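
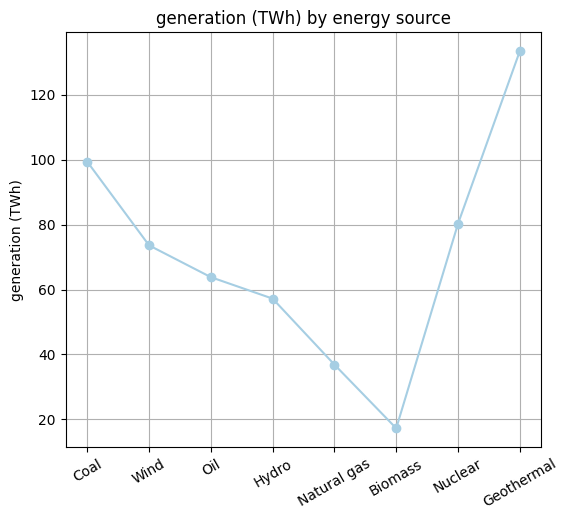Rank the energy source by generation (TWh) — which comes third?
Nuclear

Top 4: Geothermal ≈ 130, Coal ≈ 100, Nuclear ≈ 80, Wind ≈ 70.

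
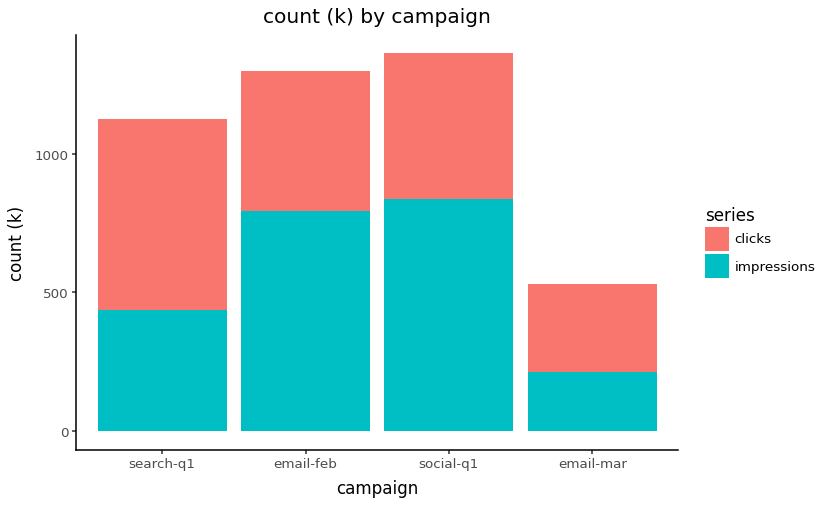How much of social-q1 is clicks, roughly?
≈ 600

clicks top ≈ 1400, bottom ≈ 800; segment ≈ 600.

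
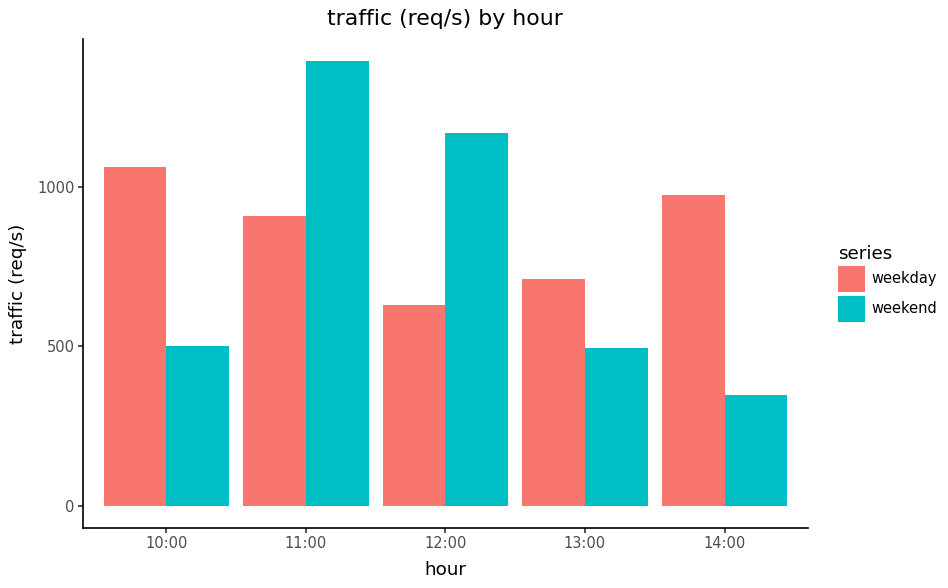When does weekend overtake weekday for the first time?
11:00

10:00: weekend ≈ 600 vs weekday ≈ 1000 (not yet); 11:00: weekend ≈ 1400 vs weekday ≈ 1000 (first crossover).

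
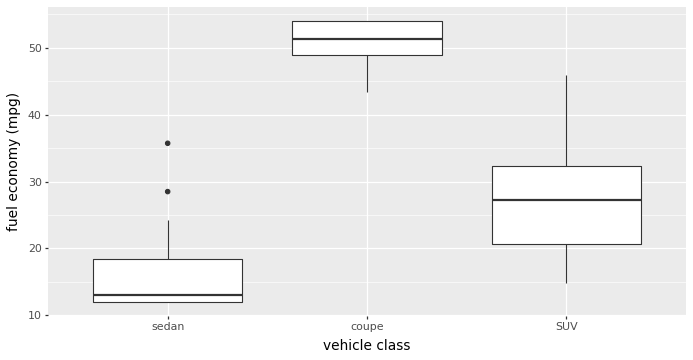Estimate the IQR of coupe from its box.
Q3 ≈ 55, Q1 ≈ 50; IQR ≈ 5.

≈ 5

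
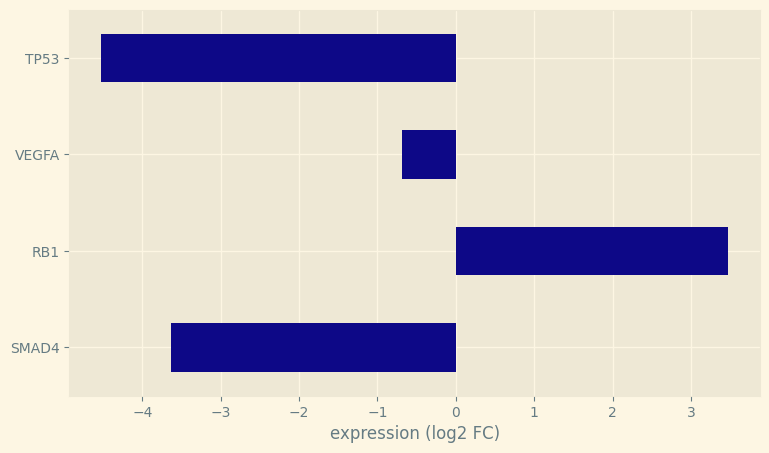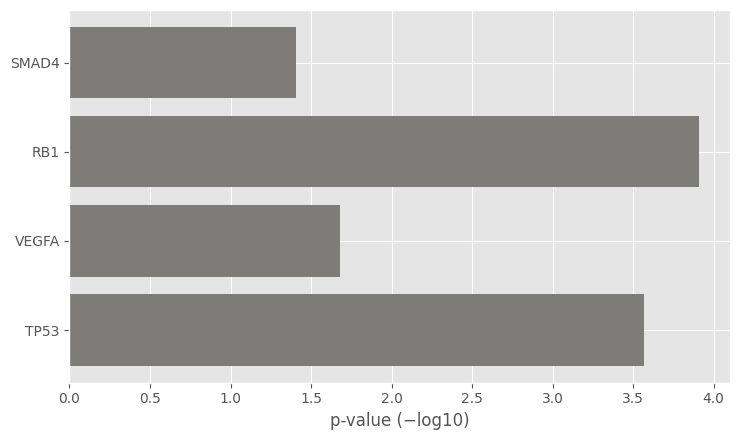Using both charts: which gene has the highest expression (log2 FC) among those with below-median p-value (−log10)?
VEGFA

Chart 2 median p-value (−log10) ≈ 2.5; below-median genes: SMAD4, VEGFA. Among those, VEGFA has the highest expression (log2 FC) (≈ -0.5).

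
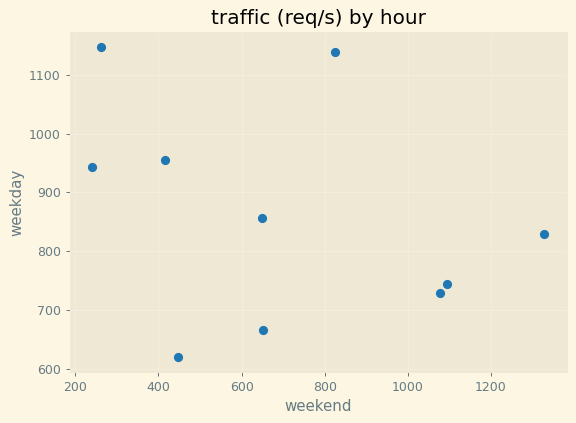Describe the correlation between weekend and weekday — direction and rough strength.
Points are negatively correlated; weak (|r| ≈ 0.3).

negative, weak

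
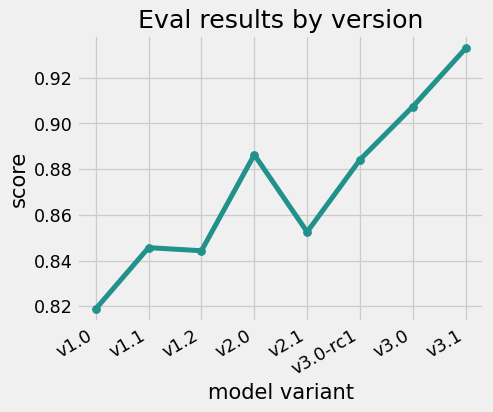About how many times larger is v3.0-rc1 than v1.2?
≈ 1.05×

v3.0-rc1 ≈ 0.88, v1.2 ≈ 0.84; 0.88/0.84 ≈ 1.05.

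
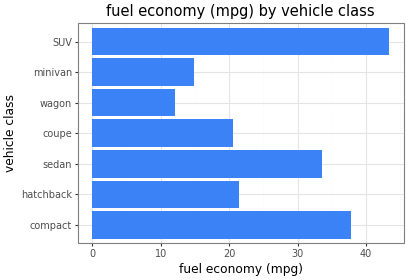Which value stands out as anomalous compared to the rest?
SUV

SUV ≈ 45; the rest sit between ≈ 10 and ≈ 40.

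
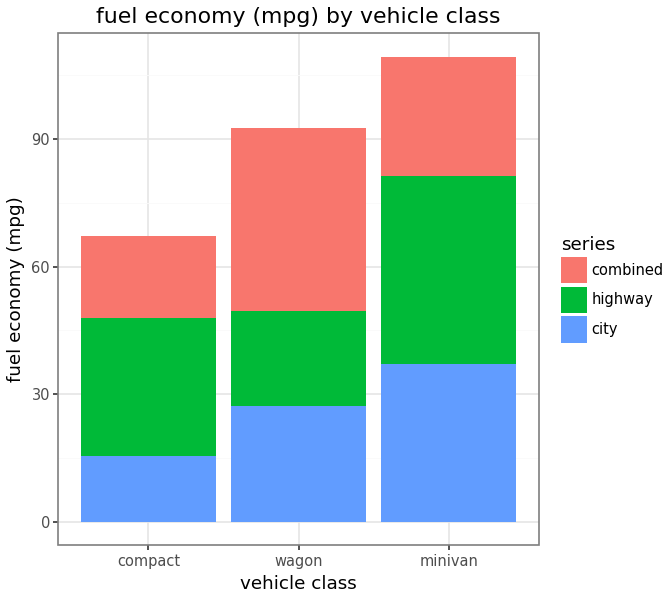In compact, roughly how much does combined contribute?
combined top ≈ 70, bottom ≈ 50; segment ≈ 20.

≈ 20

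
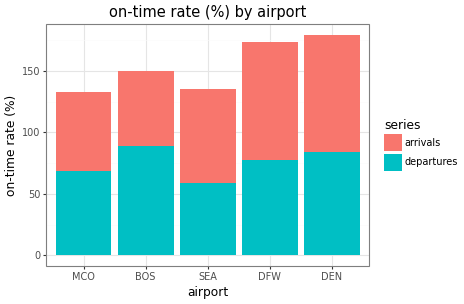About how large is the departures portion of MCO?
≈ 60

departures top ≈ 60, bottom ≈ 0; segment ≈ 60.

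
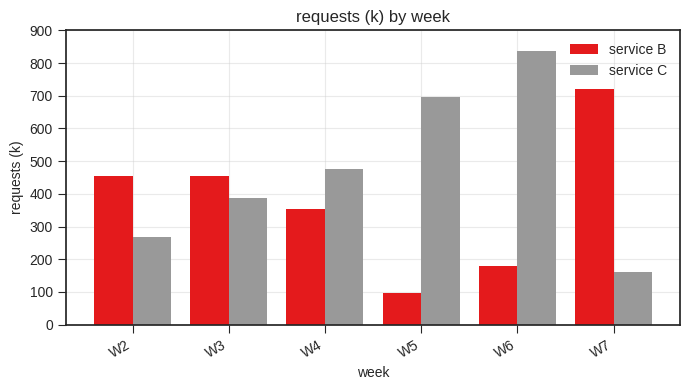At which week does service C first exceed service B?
W3: service C ≈ 400 vs service B ≈ 500 (not yet); W4: service C ≈ 500 vs service B ≈ 400 (first crossover).

W4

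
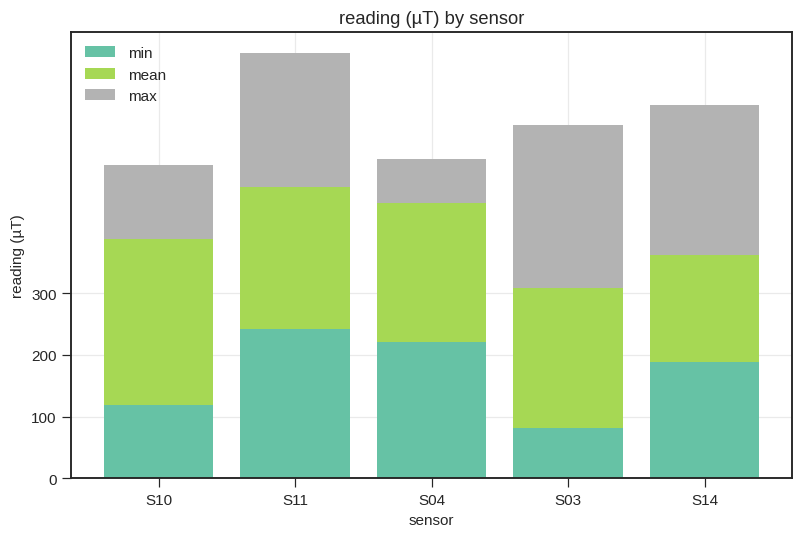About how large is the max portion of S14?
max top ≈ 600, bottom ≈ 400; segment ≈ 200.

≈ 200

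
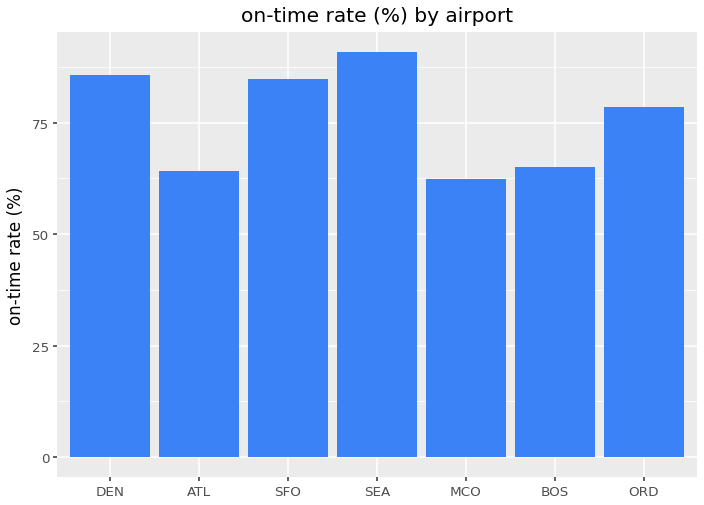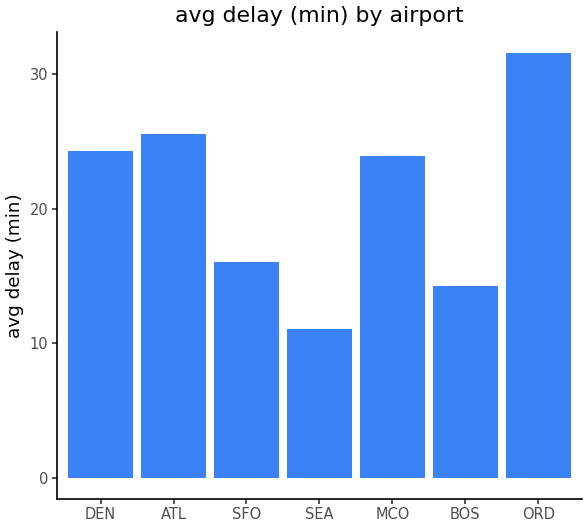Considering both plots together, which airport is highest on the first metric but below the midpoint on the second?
Chart 2 median avg delay (min) ≈ 25; below-median airports: SFO, SEA, BOS. Among those, SEA has the highest on-time rate (%) (≈ 90).

SEA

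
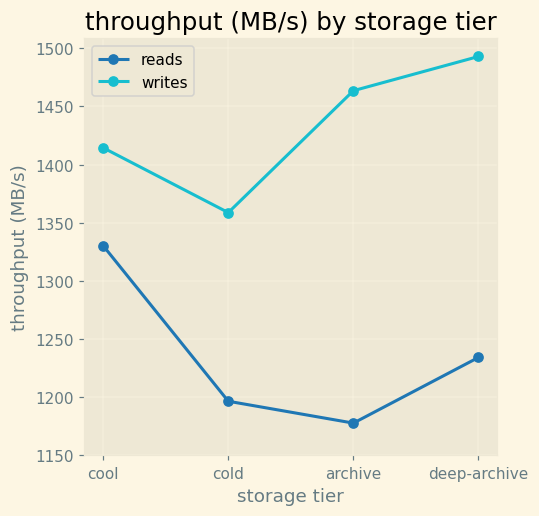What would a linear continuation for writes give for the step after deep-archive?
≈ 1575

Last three: 1350, 1450, 1500 → slope ≈ 75/step → next ≈ 1575.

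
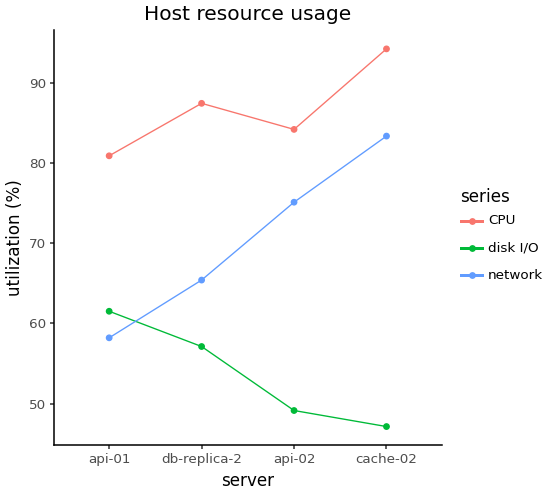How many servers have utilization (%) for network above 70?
Above 70: api-02, cache-02.

2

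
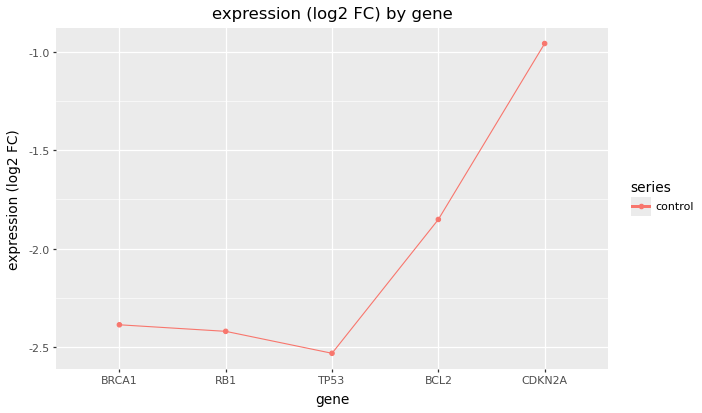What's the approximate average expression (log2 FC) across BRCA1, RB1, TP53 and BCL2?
(-2.4 + -2.4 + -2.6 + -1.8) / 4 ≈ -2.3.

≈ -2.3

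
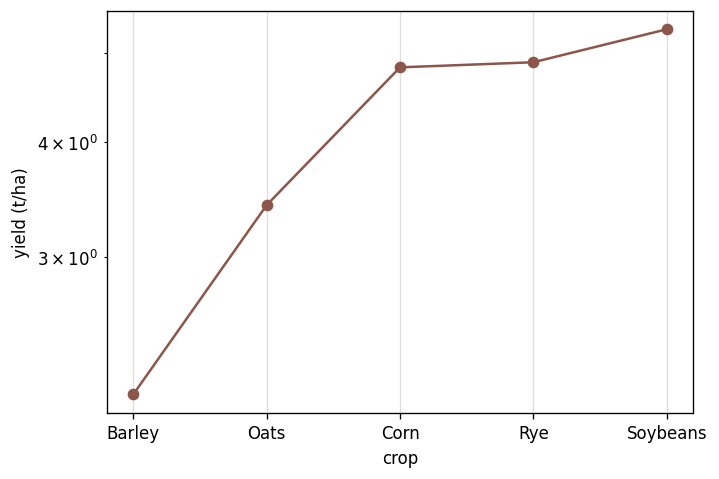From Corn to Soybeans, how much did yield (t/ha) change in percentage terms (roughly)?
≈ +10%

Corn ≈ 5.0, Soybeans ≈ 5.5; (5.5 − 5.0) / 5.0 ≈ +10%.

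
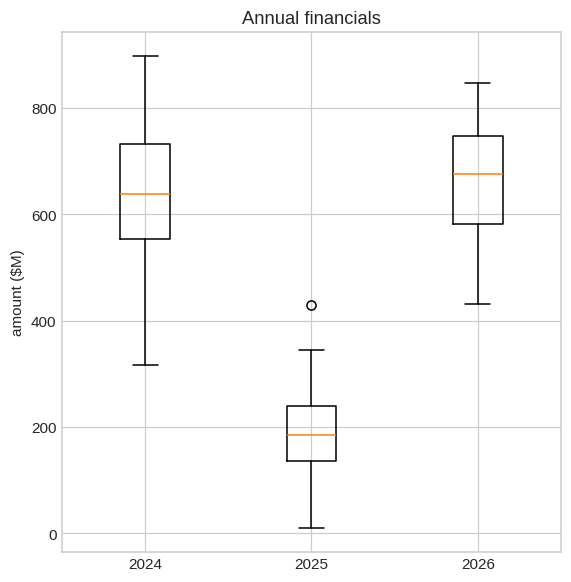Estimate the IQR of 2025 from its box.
≈ 100

Q3 ≈ 250, Q1 ≈ 150; IQR ≈ 100.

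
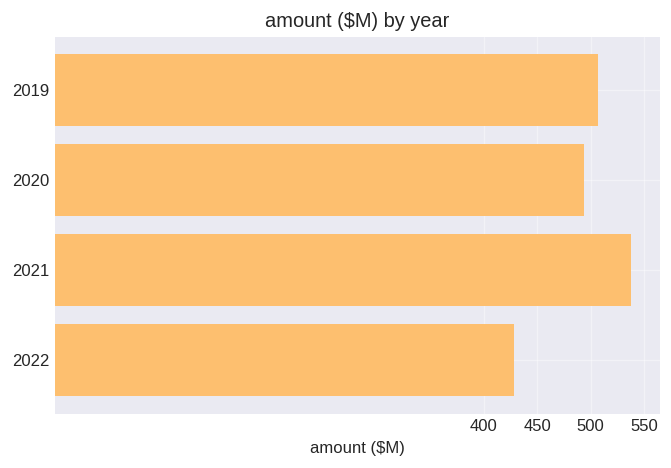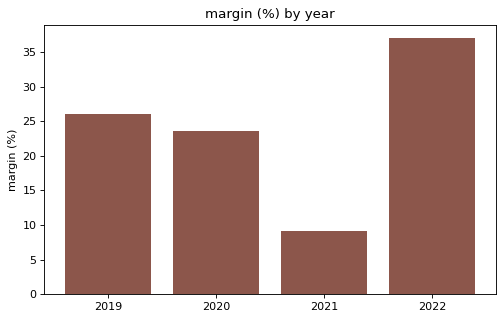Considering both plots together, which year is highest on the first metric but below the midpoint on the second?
2021

Chart 2 median margin (%) ≈ 25; below-median years: 2020, 2021. Among those, 2021 has the highest amount ($M) (≈ 550).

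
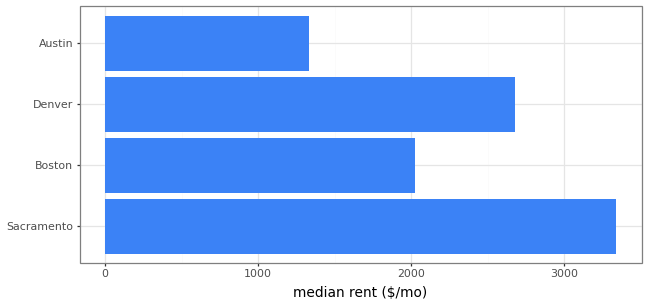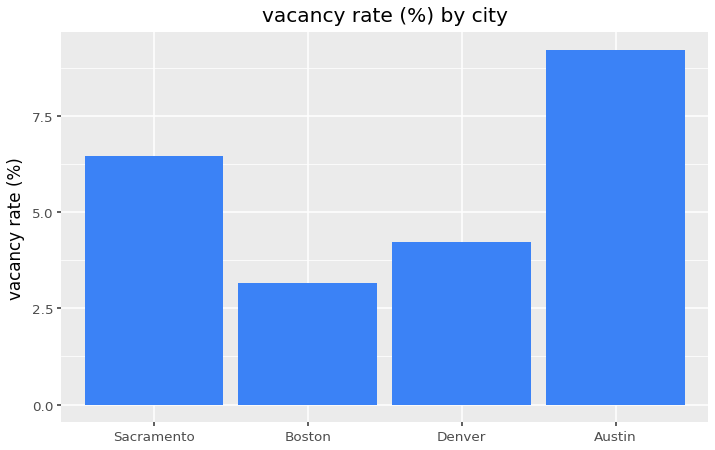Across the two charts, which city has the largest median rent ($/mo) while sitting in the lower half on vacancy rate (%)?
Chart 2 median vacancy rate (%) ≈ 5; below-median cities: Boston, Denver. Among those, Denver has the highest median rent ($/mo) (≈ 2500).

Denver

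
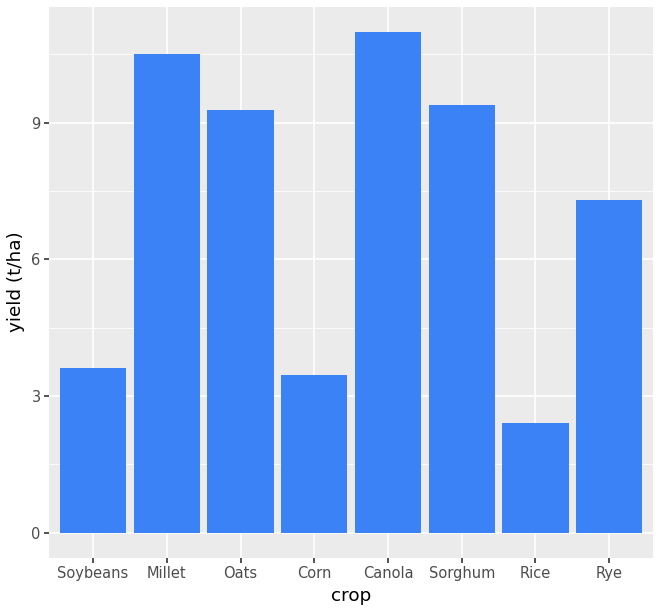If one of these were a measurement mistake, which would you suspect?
Rice ≈ 2; the rest sit between ≈ 3 and ≈ 11.

Rice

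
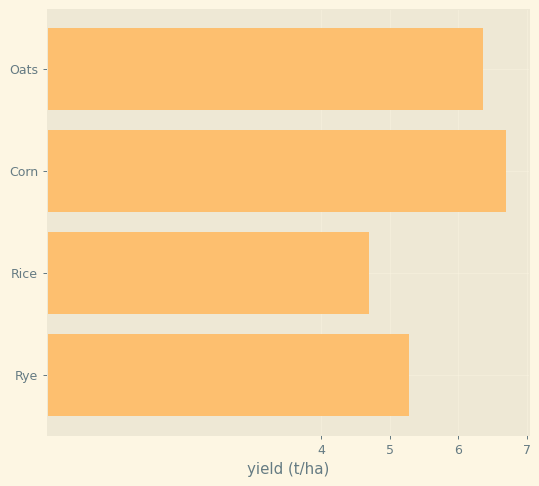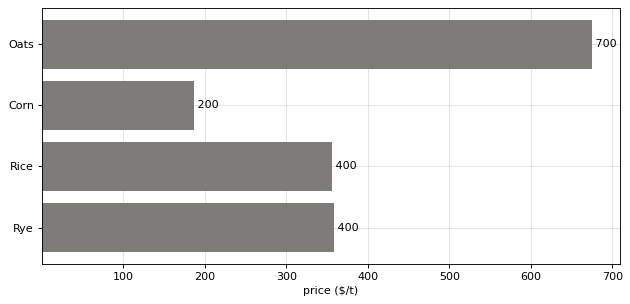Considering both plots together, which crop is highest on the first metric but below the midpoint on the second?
Corn

Chart 2 median price ($/t) ≈ 400; below-median crops: Corn, Rice. Among those, Corn has the highest yield (t/ha) (≈ 7).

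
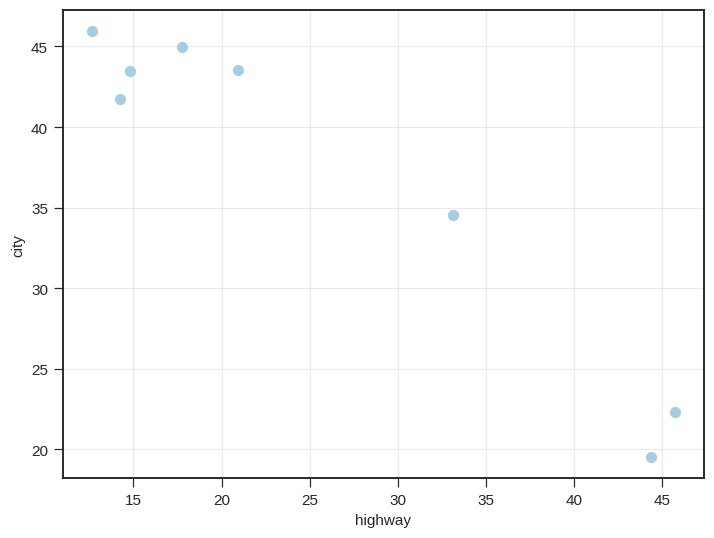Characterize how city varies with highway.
negative, strong

Points are negatively correlated; strong (|r| ≈ 1.0).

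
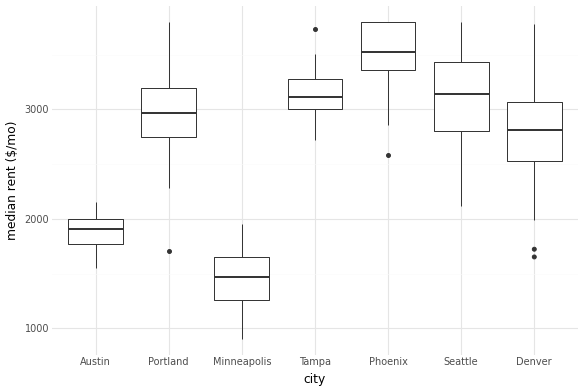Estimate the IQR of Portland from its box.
Q3 ≈ 3200, Q1 ≈ 2800; IQR ≈ 400.

≈ 400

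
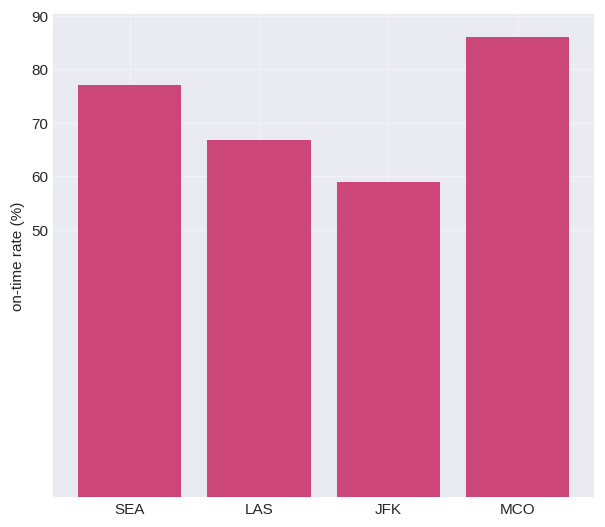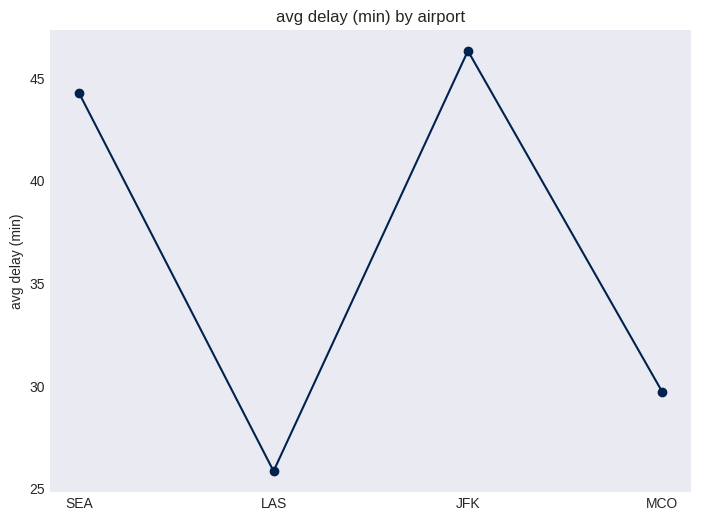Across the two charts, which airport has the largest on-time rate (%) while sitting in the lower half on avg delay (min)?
MCO

Chart 2 median avg delay (min) ≈ 35; below-median airports: LAS, MCO. Among those, MCO has the highest on-time rate (%) (≈ 90).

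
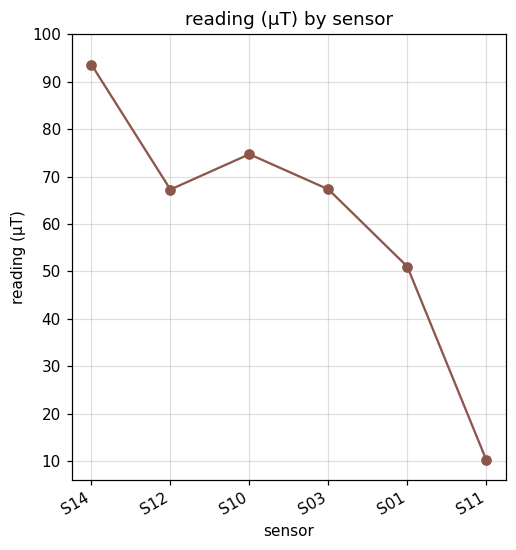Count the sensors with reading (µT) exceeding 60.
4

Above 60: S14, S12, S10, S03.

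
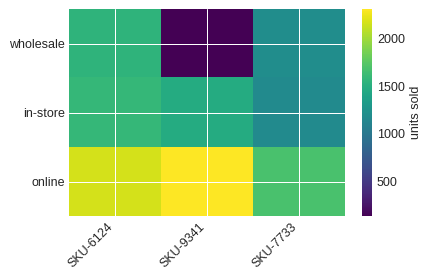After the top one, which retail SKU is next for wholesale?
SKU-7733

Top 3 for wholesale: SKU-6124 ≈ 1600, SKU-7733 ≈ 1200, SKU-9341 ≈ 200.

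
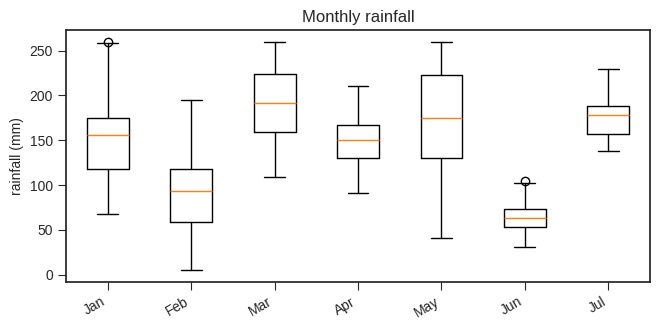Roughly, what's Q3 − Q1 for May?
≈ 80

Q3 ≈ 220, Q1 ≈ 140; IQR ≈ 80.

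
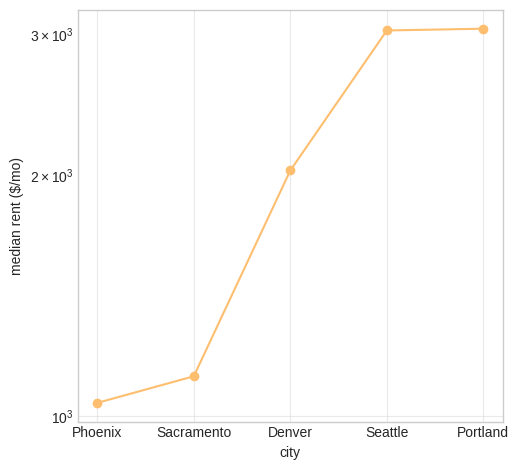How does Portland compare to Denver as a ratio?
Portland ≈ 3000, Denver ≈ 2000; 3000/2000 ≈ 1.5.

≈ 1.5×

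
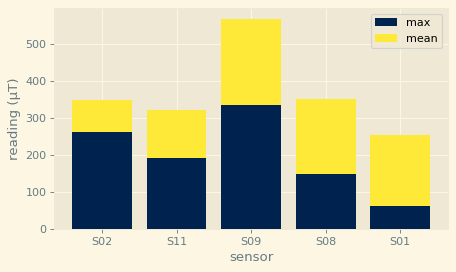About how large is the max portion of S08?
max top ≈ 150, bottom ≈ 0; segment ≈ 150.

≈ 150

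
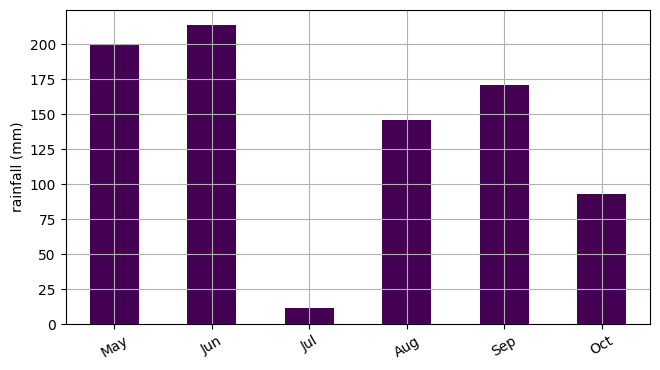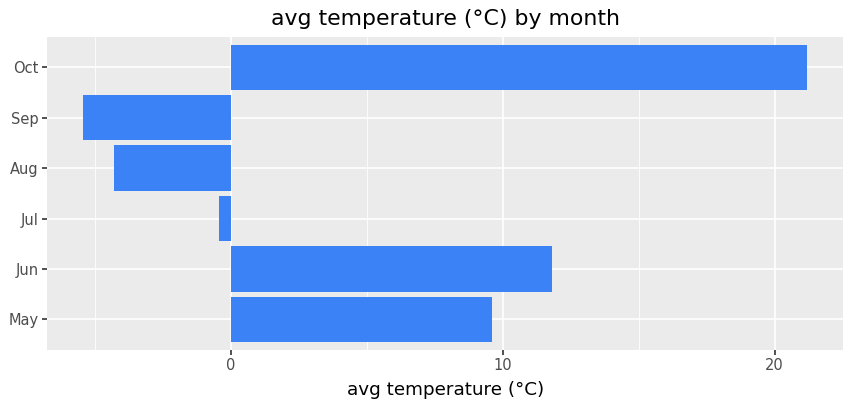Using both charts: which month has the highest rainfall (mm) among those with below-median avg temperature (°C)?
Chart 2 median avg temperature (°C) ≈ 4; below-median months: Jul, Aug, Sep. Among those, Sep has the highest rainfall (mm) (≈ 180).

Sep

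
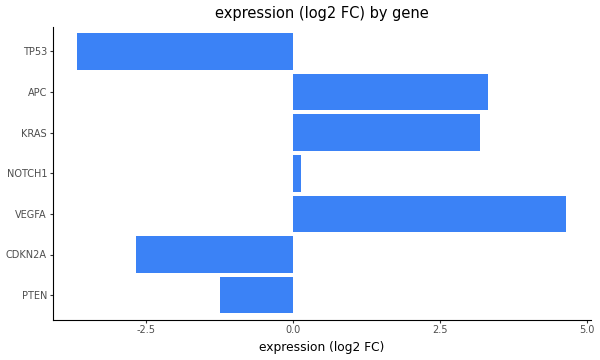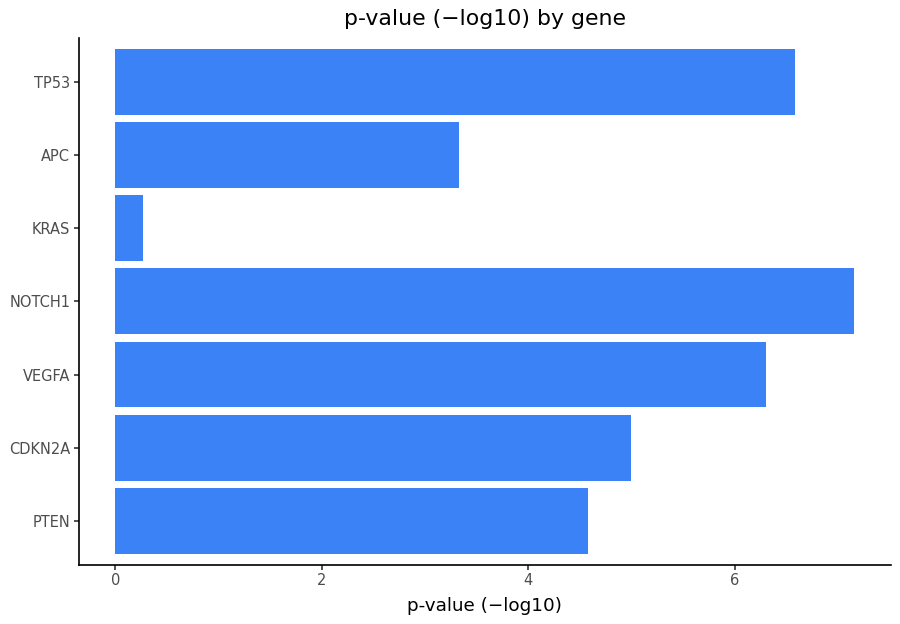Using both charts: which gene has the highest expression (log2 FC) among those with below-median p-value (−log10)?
APC

Chart 2 median p-value (−log10) ≈ 5; below-median genes: PTEN, KRAS, APC. Among those, APC has the highest expression (log2 FC) (≈ 3.5).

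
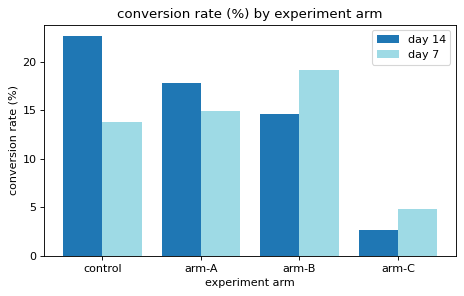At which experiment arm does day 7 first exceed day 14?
arm-A: day 7 ≈ 14 vs day 14 ≈ 18 (not yet); arm-B: day 7 ≈ 20 vs day 14 ≈ 14 (first crossover).

arm-B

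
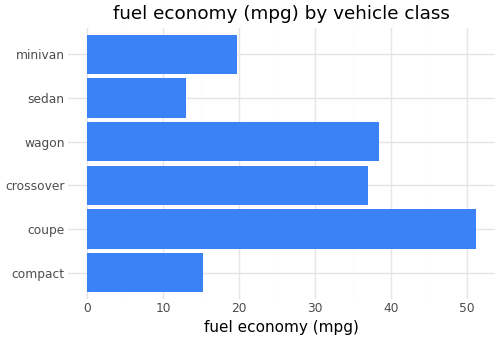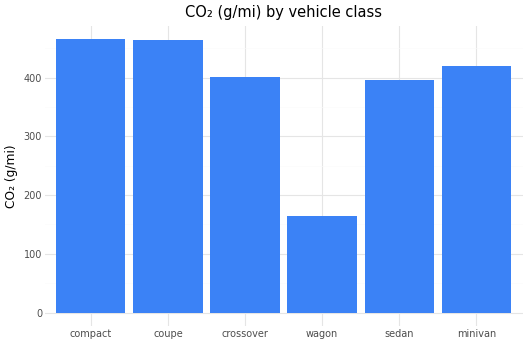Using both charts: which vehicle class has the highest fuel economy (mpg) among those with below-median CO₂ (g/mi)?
Chart 2 median CO₂ (g/mi) ≈ 400; below-median vehicle classes: crossover, wagon, sedan. Among those, wagon has the highest fuel economy (mpg) (≈ 40).

wagon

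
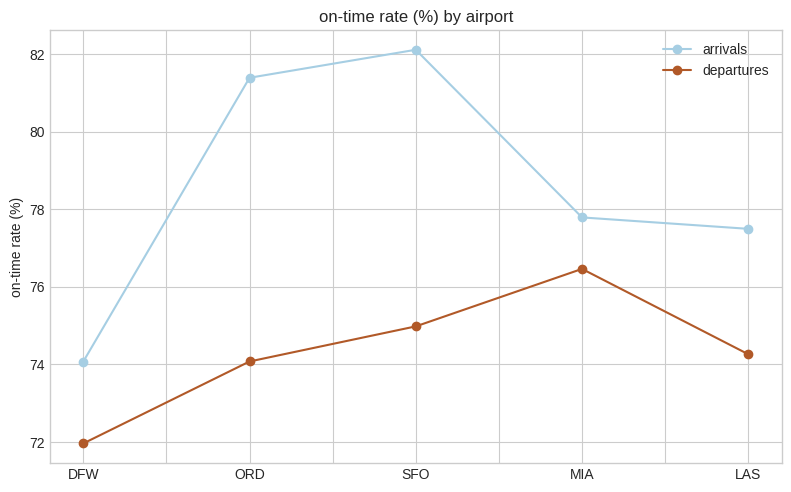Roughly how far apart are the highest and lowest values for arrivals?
≈ 8

Max SFO ≈ 82, min DFW ≈ 74; range ≈ 8.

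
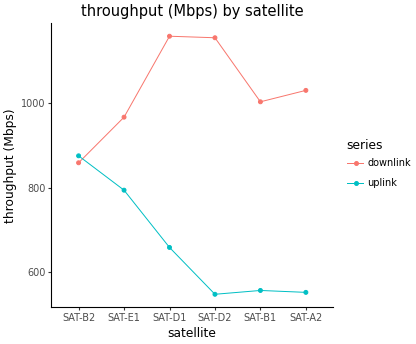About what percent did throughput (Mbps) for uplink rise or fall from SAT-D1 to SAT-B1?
≈ -14.3%

SAT-D1 ≈ 700, SAT-B1 ≈ 600; (600 − 700) / 700 ≈ -14.3%.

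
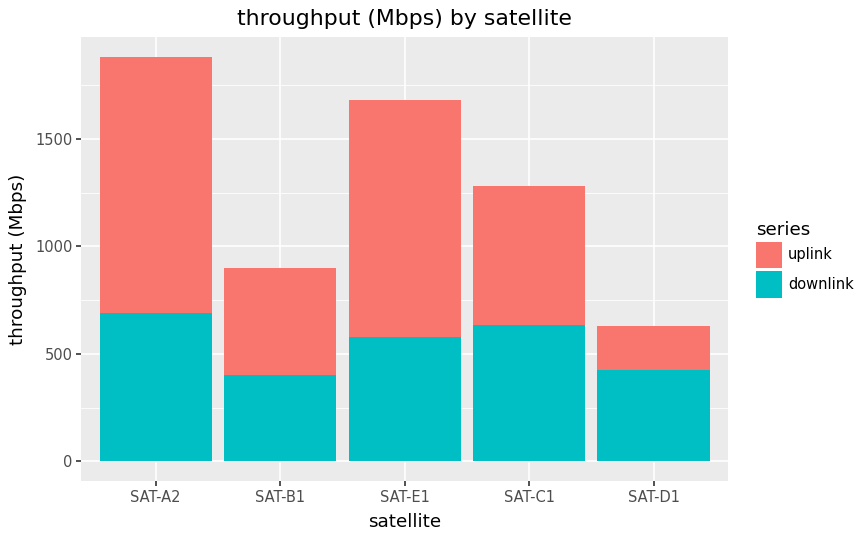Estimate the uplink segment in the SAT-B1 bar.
uplink top ≈ 800, bottom ≈ 400; segment ≈ 400.

≈ 400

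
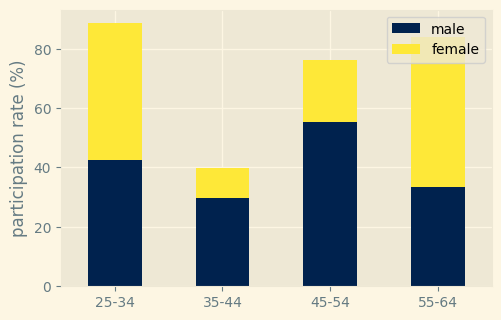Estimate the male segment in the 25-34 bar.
male top ≈ 40, bottom ≈ 0; segment ≈ 40.

≈ 40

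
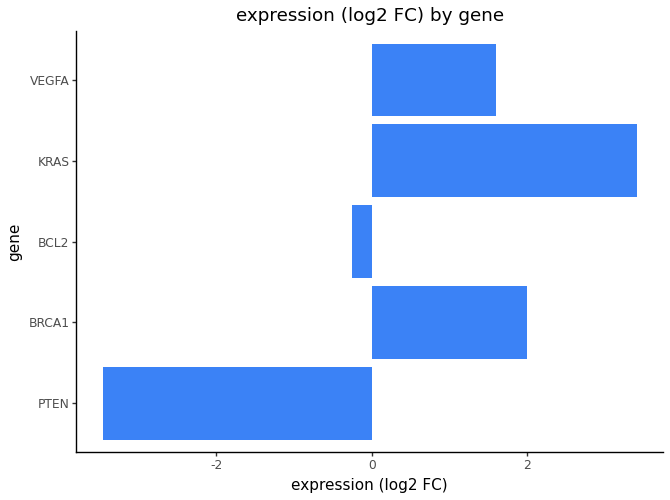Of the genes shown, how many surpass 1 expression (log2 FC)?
Above 1: BRCA1, KRAS, VEGFA.

3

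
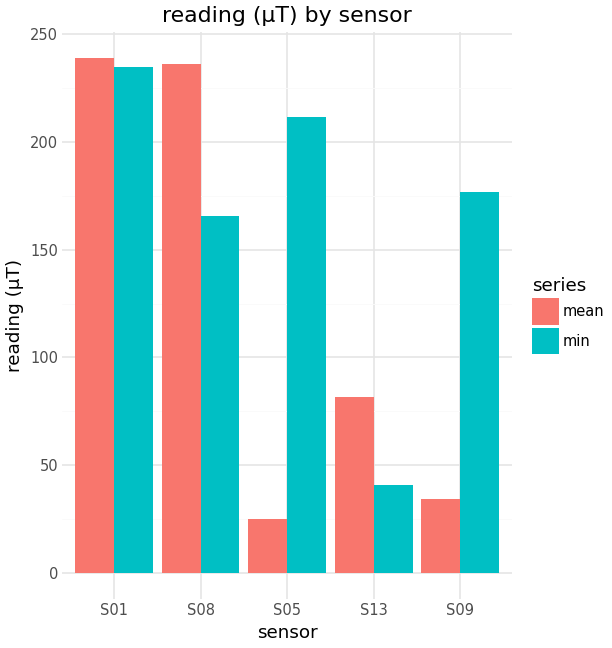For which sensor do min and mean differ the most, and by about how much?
S05, ≈ 200 µT

S05: min ≈ 220, mean ≈ 20 → gap ≈ 200. Next-largest (S09) is only ≈ 140.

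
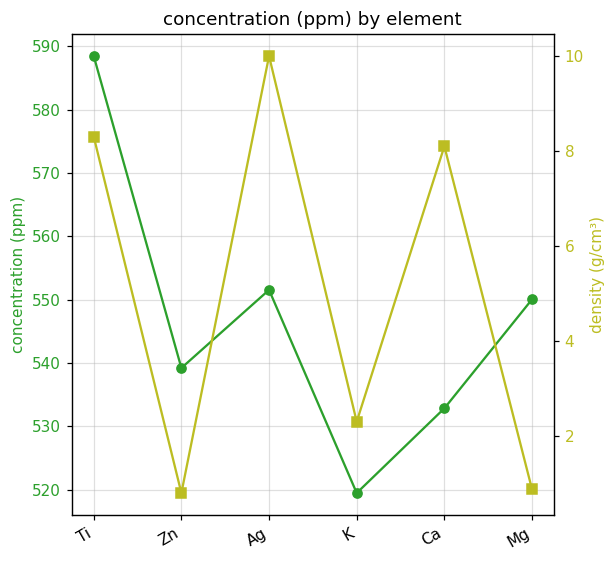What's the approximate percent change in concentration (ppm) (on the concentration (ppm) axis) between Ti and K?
≈ -11.9%

Ti ≈ 590, K ≈ 520; (520 − 590) / 590 ≈ -11.9%.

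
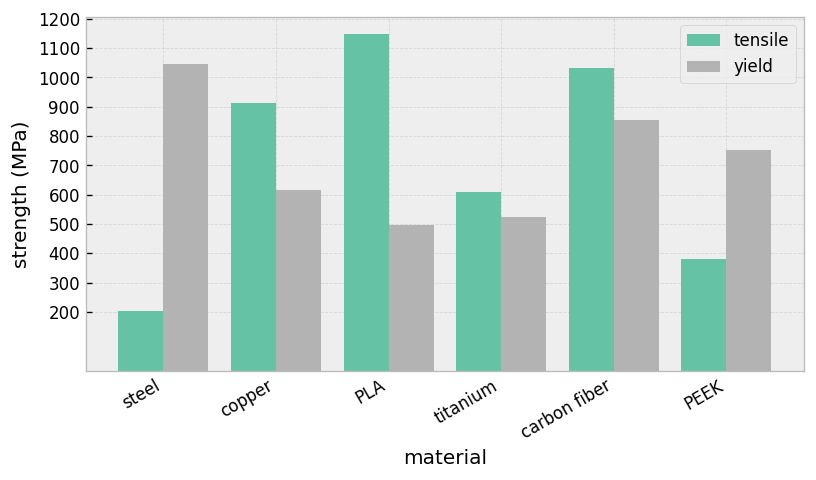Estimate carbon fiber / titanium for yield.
≈ 1.8×

carbon fiber ≈ 900, titanium ≈ 500; 900/500 ≈ 1.8.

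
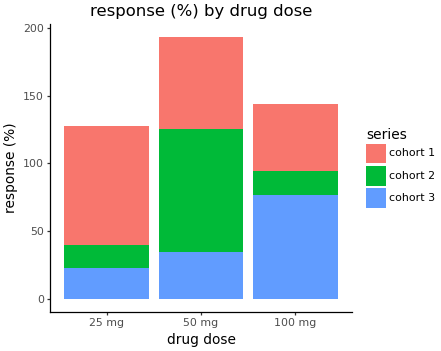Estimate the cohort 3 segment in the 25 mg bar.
cohort 3 top ≈ 20, bottom ≈ 0; segment ≈ 20.

≈ 20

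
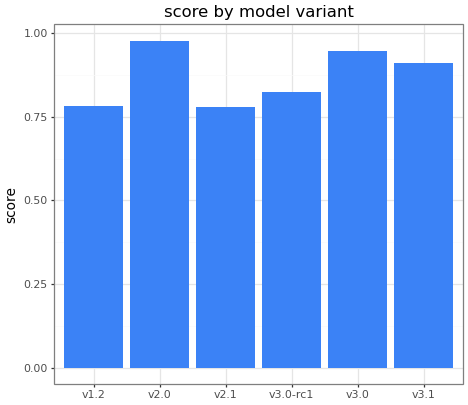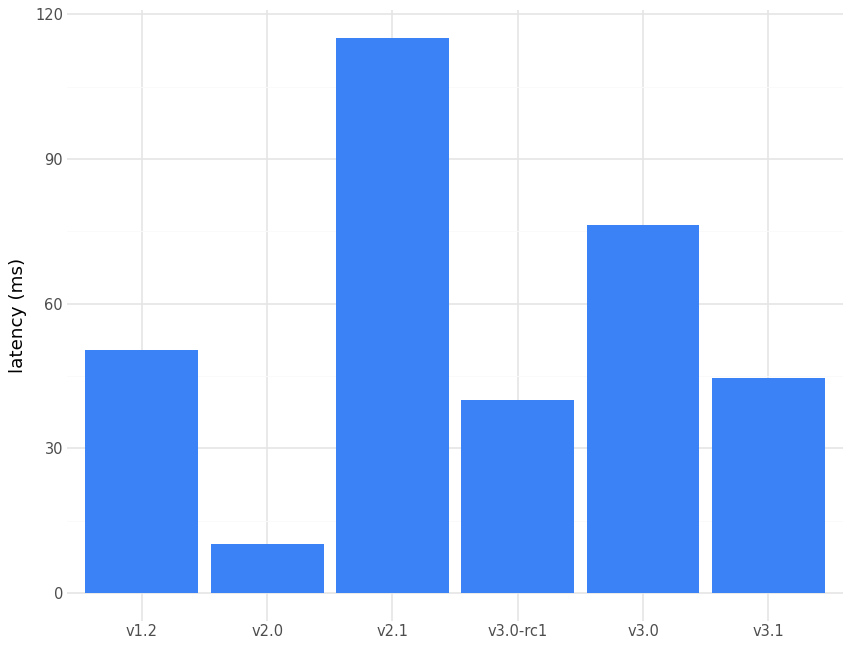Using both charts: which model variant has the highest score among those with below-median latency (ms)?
v2.0

Chart 2 median latency (ms) ≈ 40; below-median model variants: v2.0, v3.0-rc1, v3.1. Among those, v2.0 has the highest score (≈ 1).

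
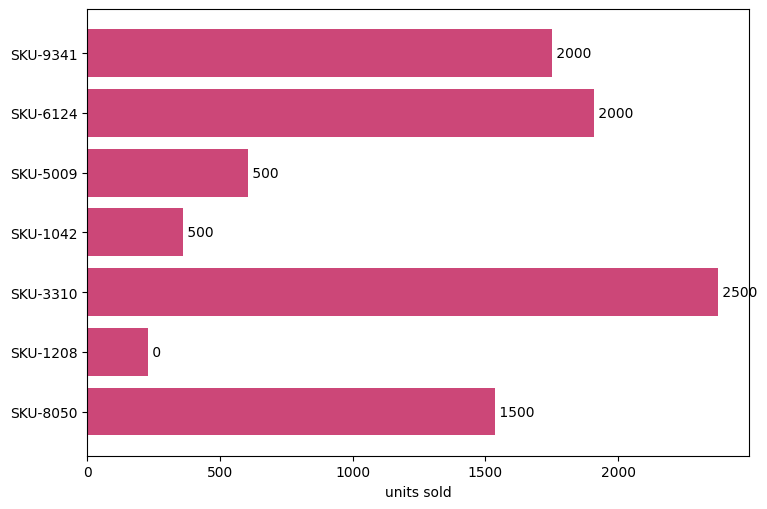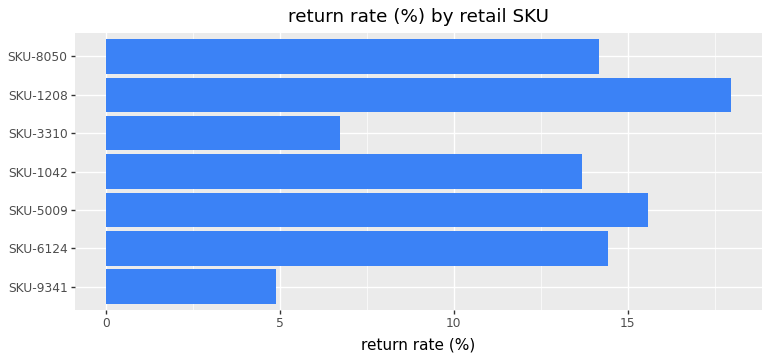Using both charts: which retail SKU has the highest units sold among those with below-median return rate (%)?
SKU-3310

Chart 2 median return rate (%) ≈ 14; below-median retail SKUs: SKU-9341, SKU-1042, SKU-3310. Among those, SKU-3310 has the highest units sold (≈ 2500).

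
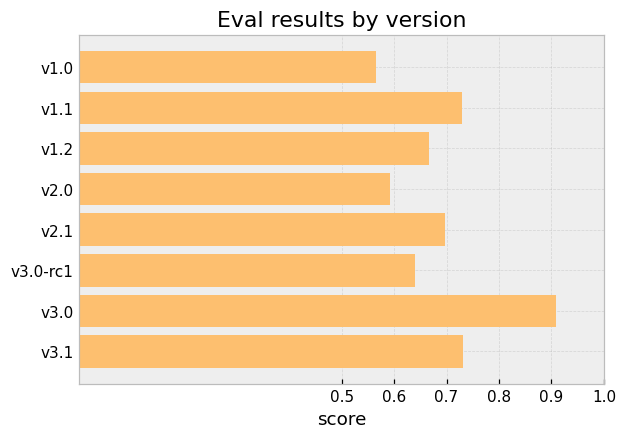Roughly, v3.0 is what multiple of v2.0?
v3.0 ≈ 0.9, v2.0 ≈ 0.6; 0.9/0.6 ≈ 1.5.

≈ 1.5×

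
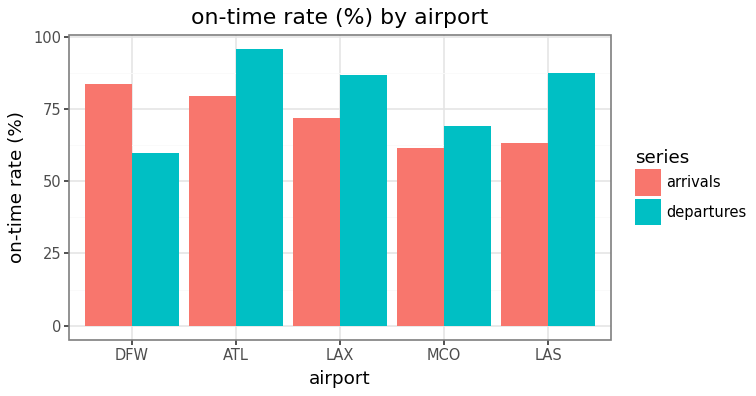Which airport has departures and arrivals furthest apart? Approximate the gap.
LAS, ≈ 30 %

LAS: departures ≈ 90, arrivals ≈ 60 → gap ≈ 30. Next-largest (DFW) is only ≈ 20.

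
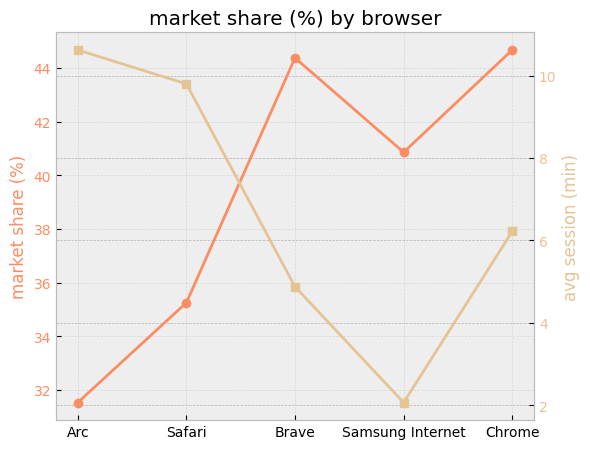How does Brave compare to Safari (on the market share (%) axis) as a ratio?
≈ 1.22×

Brave ≈ 44, Safari ≈ 36; 44/36 ≈ 1.22.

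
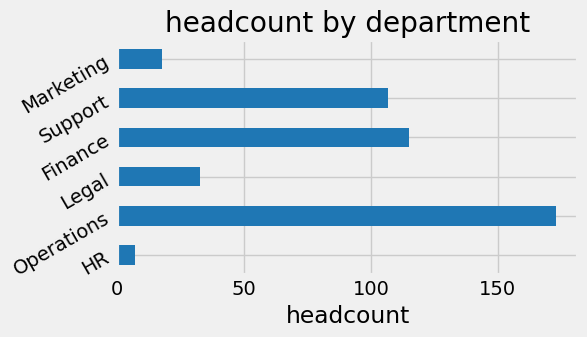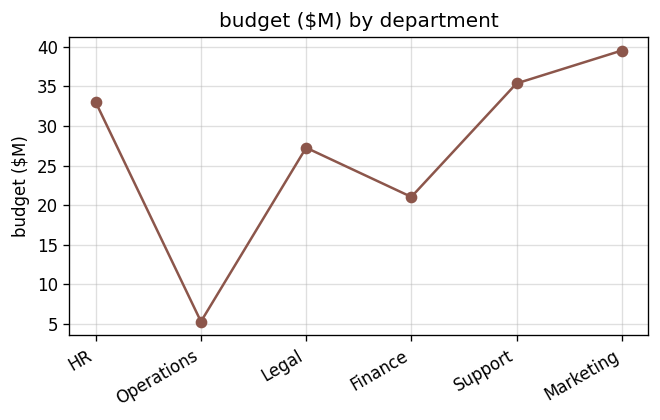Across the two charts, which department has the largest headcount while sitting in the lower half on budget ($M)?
Operations

Chart 2 median budget ($M) ≈ 30; below-median departments: Operations, Legal, Finance. Among those, Operations has the highest headcount (≈ 180).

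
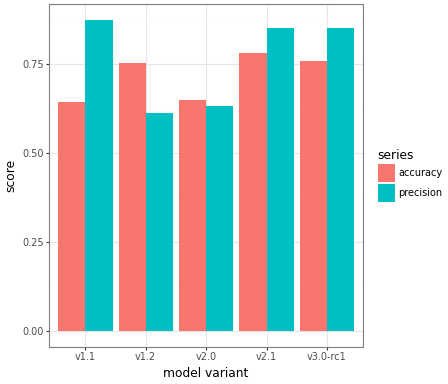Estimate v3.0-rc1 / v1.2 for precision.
≈ 1.5×

v3.0-rc1 ≈ 0.9, v1.2 ≈ 0.6; 0.9/0.6 ≈ 1.5.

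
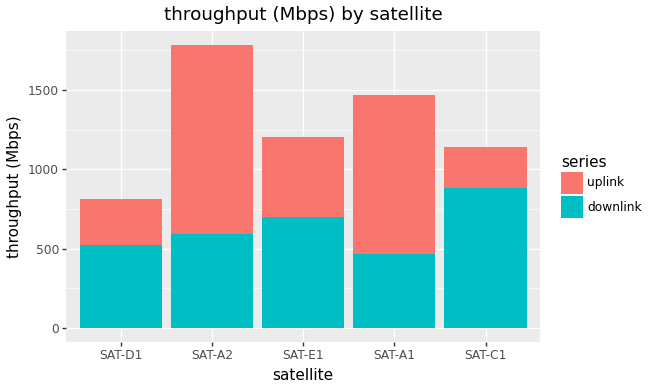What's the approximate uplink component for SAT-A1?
≈ 1000

uplink top ≈ 1400, bottom ≈ 400; segment ≈ 1000.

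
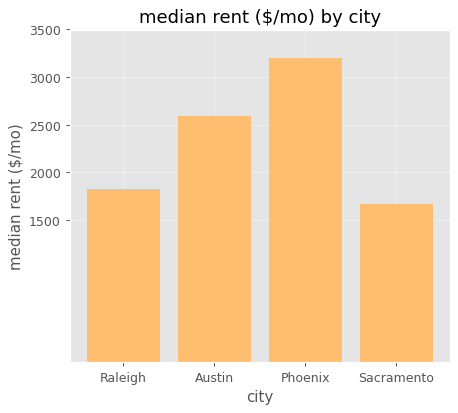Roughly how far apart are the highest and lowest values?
Max Phoenix ≈ 3000, min Sacramento ≈ 1500; range ≈ 1500.

≈ 1500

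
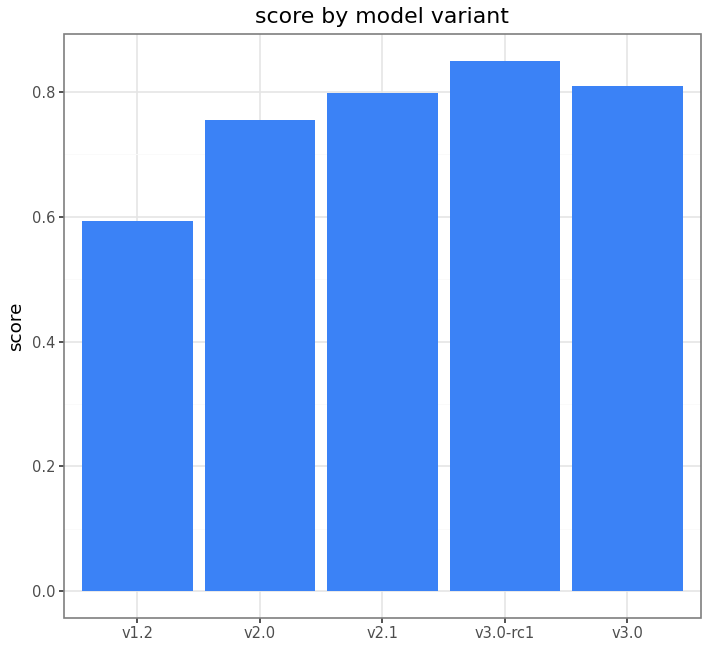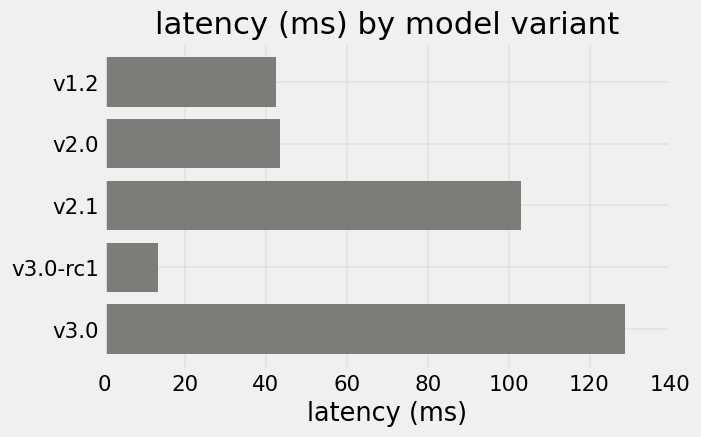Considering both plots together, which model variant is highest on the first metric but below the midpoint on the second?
Chart 2 median latency (ms) ≈ 40; below-median model variants: v1.2, v3.0-rc1. Among those, v3.0-rc1 has the highest score (≈ 0.9).

v3.0-rc1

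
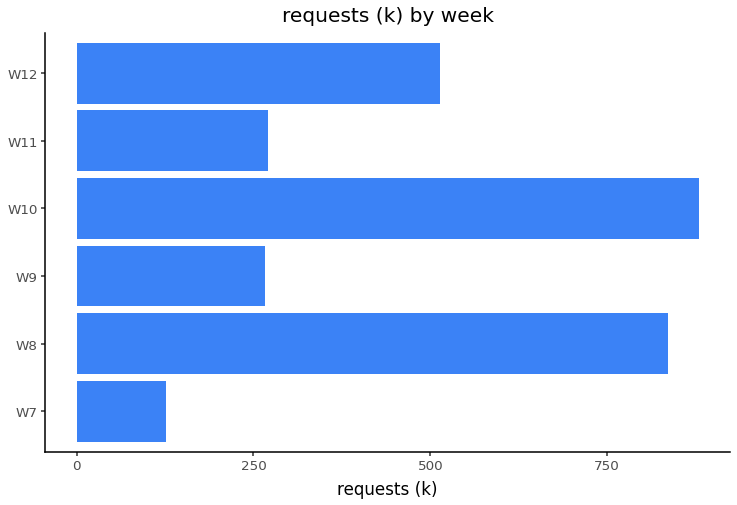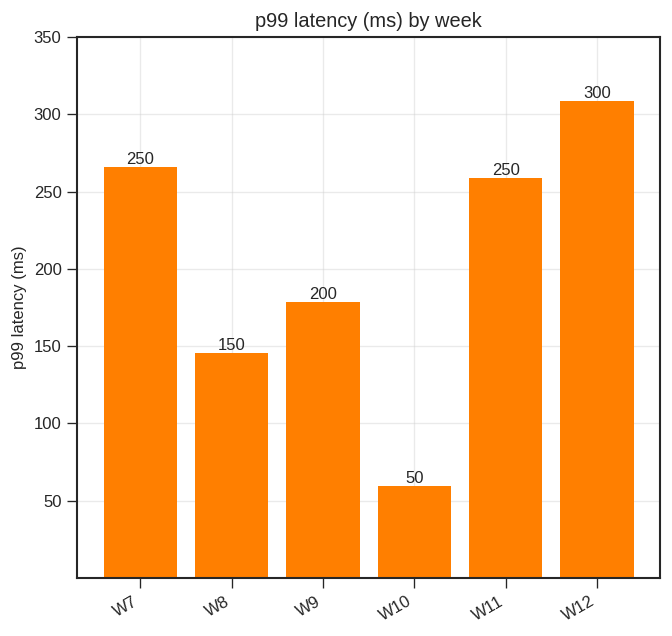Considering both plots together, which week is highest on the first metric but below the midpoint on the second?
Chart 2 median p99 latency (ms) ≈ 200; below-median weeks: W8, W9, W10. Among those, W10 has the highest requests (k) (≈ 900).

W10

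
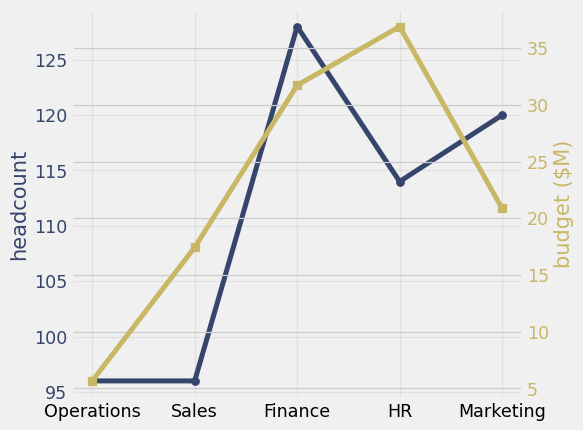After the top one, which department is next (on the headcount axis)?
Marketing

Top 3 (on the headcount axis): Finance ≈ 130, Marketing ≈ 120, HR ≈ 115.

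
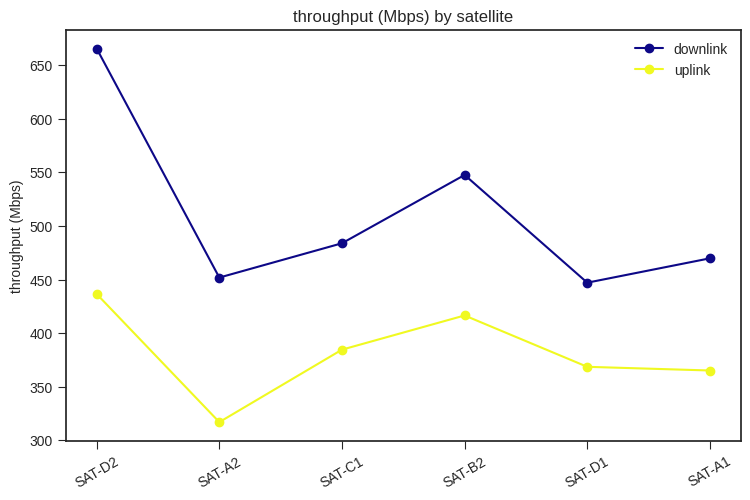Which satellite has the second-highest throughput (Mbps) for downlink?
Top 3 for downlink: SAT-D2 ≈ 650, SAT-B2 ≈ 550, SAT-C1 ≈ 500.

SAT-B2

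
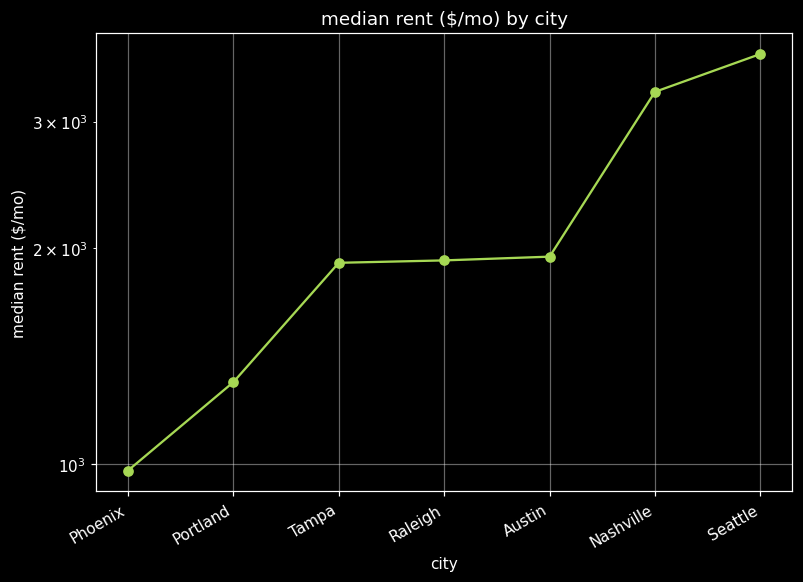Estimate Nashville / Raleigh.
Nashville ≈ 3500, Raleigh ≈ 2000; 3500/2000 ≈ 1.75.

≈ 1.75×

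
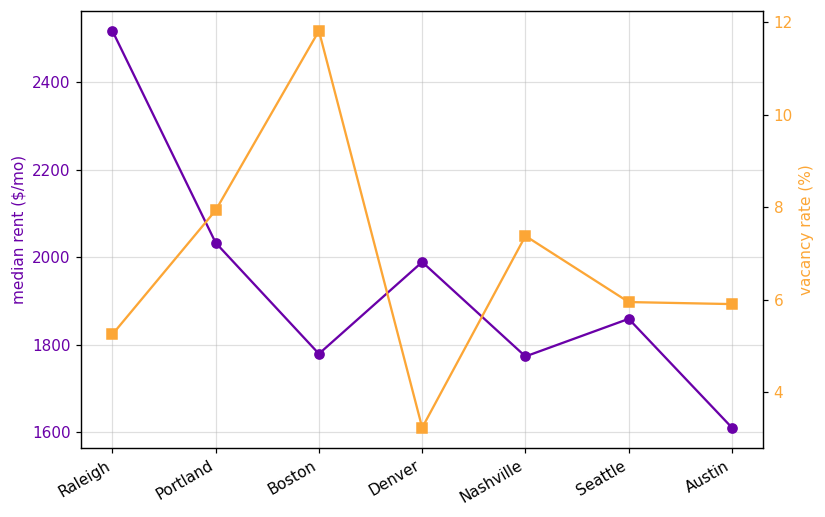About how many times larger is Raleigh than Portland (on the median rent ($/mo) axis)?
Raleigh ≈ 2500, Portland ≈ 2000; 2500/2000 ≈ 1.25.

≈ 1.25×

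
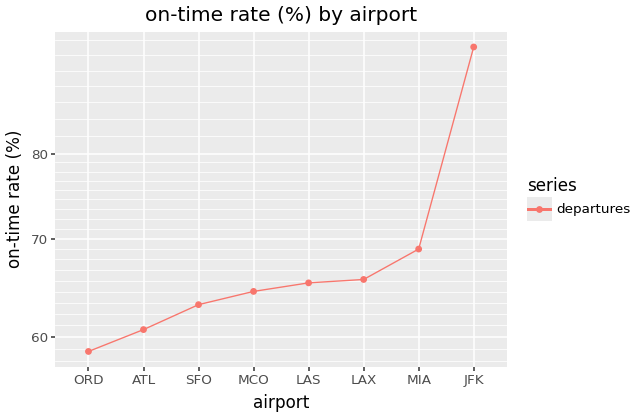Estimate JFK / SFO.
JFK ≈ 95, SFO ≈ 65; 95/65 ≈ 1.46.

≈ 1.46×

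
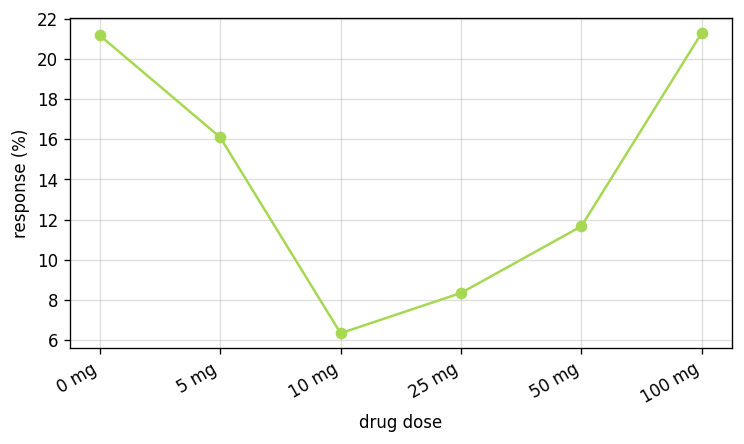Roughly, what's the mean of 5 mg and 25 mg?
(16 + 8) / 2 ≈ 12.

≈ 12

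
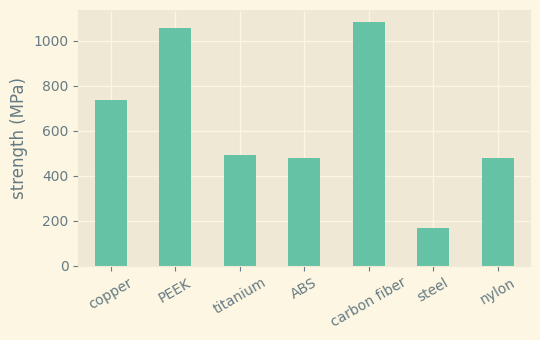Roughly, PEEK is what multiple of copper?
≈ 1.57×

PEEK ≈ 1100, copper ≈ 700; 1100/700 ≈ 1.57.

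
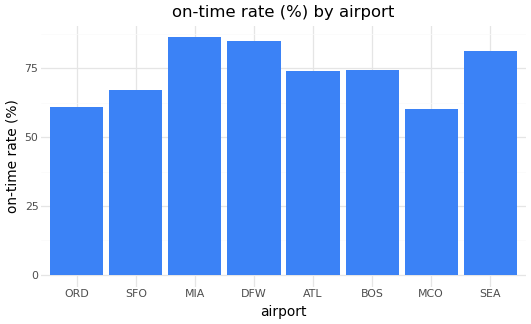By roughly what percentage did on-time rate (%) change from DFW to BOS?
DFW ≈ 80, BOS ≈ 70; (70 − 80) / 80 ≈ -12.5%.

≈ -12.5%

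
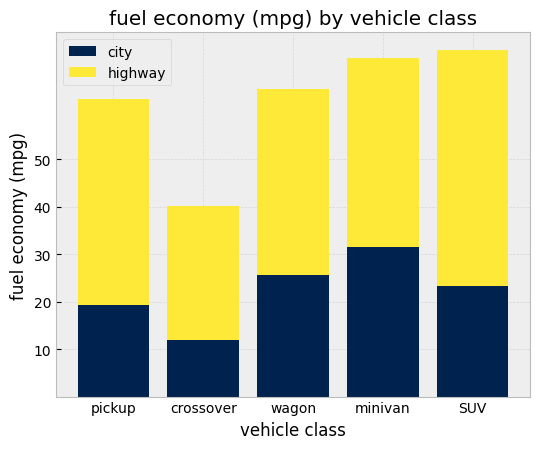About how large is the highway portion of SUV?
highway top ≈ 70, bottom ≈ 20; segment ≈ 50.

≈ 50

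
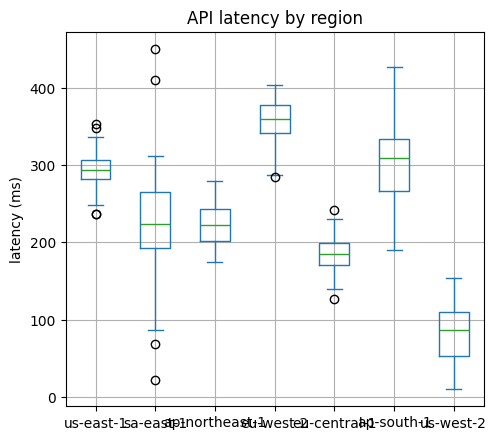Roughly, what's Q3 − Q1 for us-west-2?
Q3 ≈ 100, Q1 ≈ 50; IQR ≈ 50.

≈ 50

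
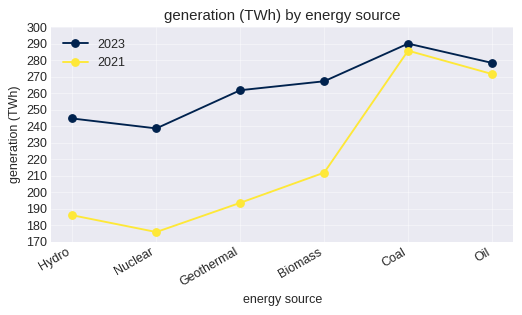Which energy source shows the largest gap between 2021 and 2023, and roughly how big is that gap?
Geothermal, ≈ 70 TWh

Geothermal: 2021 ≈ 190, 2023 ≈ 260 → gap ≈ 70. Next-largest (Nuclear) is only ≈ 60.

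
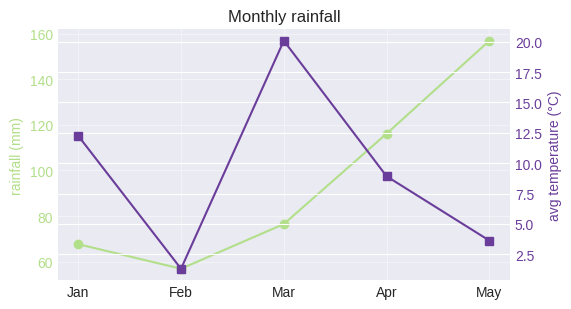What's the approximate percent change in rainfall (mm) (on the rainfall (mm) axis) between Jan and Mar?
≈ +14.3%

Jan ≈ 70, Mar ≈ 80; (80 − 70) / 70 ≈ +14.3%.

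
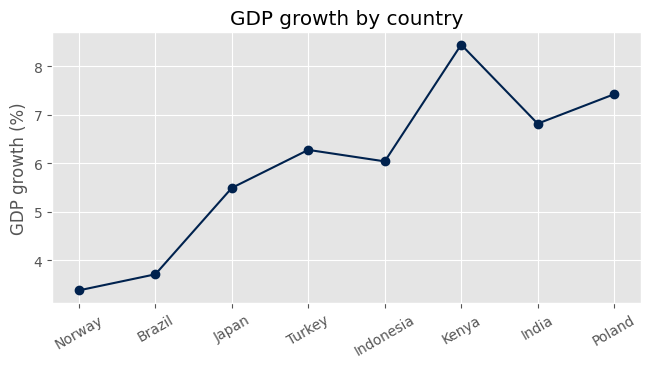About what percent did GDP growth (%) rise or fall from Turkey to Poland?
Turkey ≈ 6.5, Poland ≈ 7.5; (7.5 − 6.5) / 6.5 ≈ +15.4%.

≈ +15.4%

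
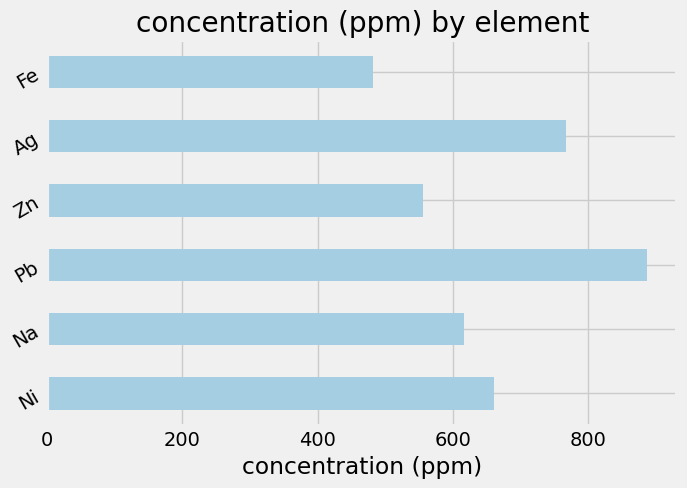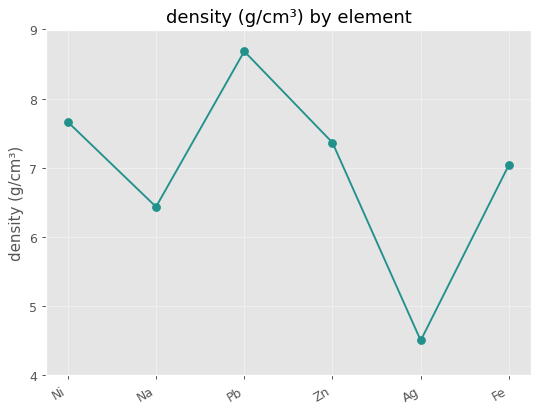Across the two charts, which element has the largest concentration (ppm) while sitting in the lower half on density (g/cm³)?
Ag

Chart 2 median density (g/cm³) ≈ 7; below-median elements: Na, Ag, Fe. Among those, Ag has the highest concentration (ppm) (≈ 800).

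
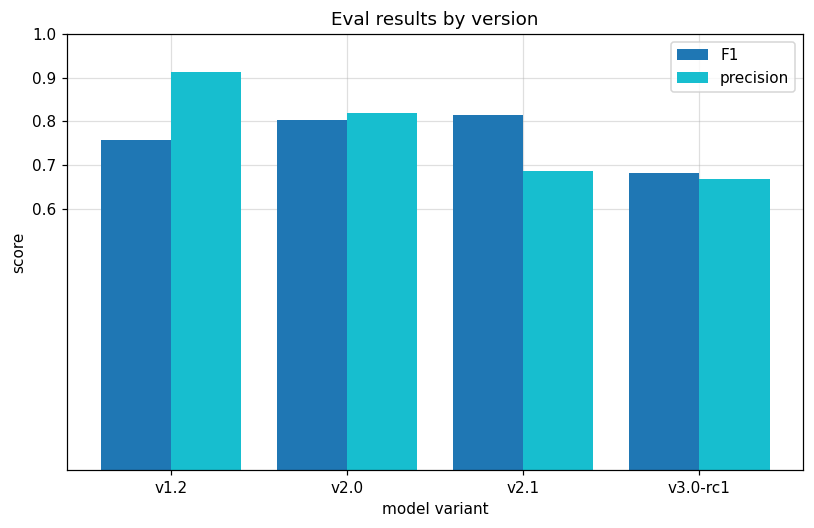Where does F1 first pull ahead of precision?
v2.0: F1 ≈ 0.8 vs precision ≈ 0.8 (not yet); v2.1: F1 ≈ 0.8 vs precision ≈ 0.7 (first crossover).

v2.1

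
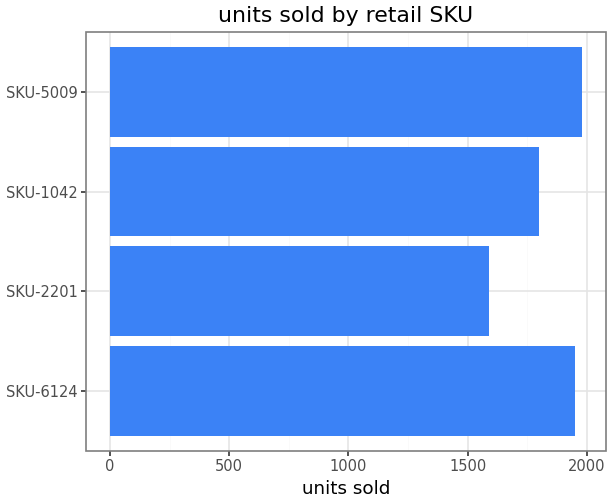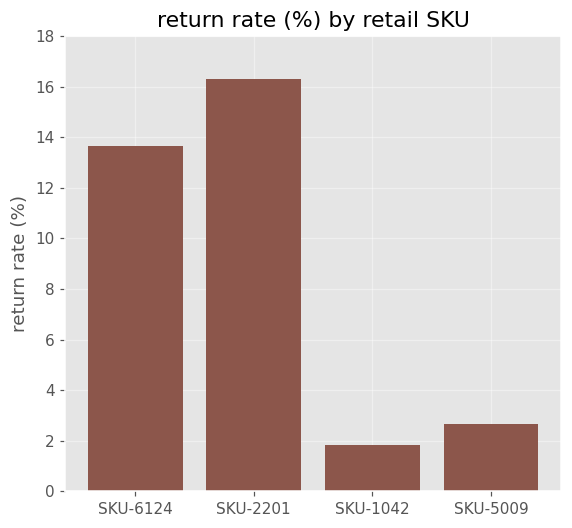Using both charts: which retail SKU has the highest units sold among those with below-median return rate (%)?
Chart 2 median return rate (%) ≈ 8; below-median retail SKUs: SKU-1042, SKU-5009. Among those, SKU-5009 has the highest units sold (≈ 2000).

SKU-5009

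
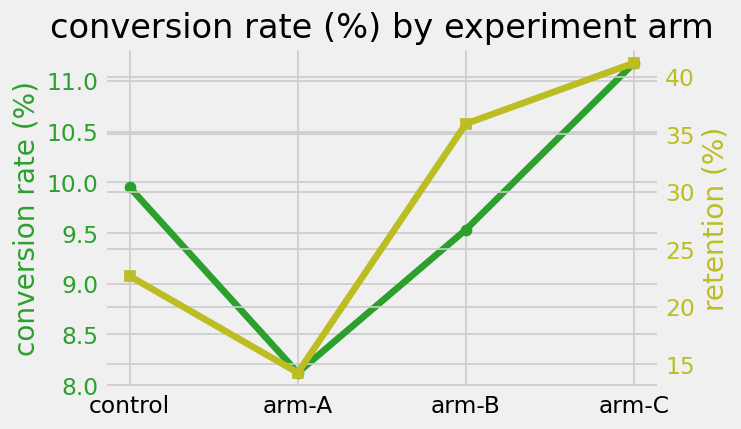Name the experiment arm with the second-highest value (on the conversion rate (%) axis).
control

Top 3 (on the conversion rate (%) axis): arm-C ≈ 11.0, control ≈ 10.0, arm-B ≈ 9.5.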